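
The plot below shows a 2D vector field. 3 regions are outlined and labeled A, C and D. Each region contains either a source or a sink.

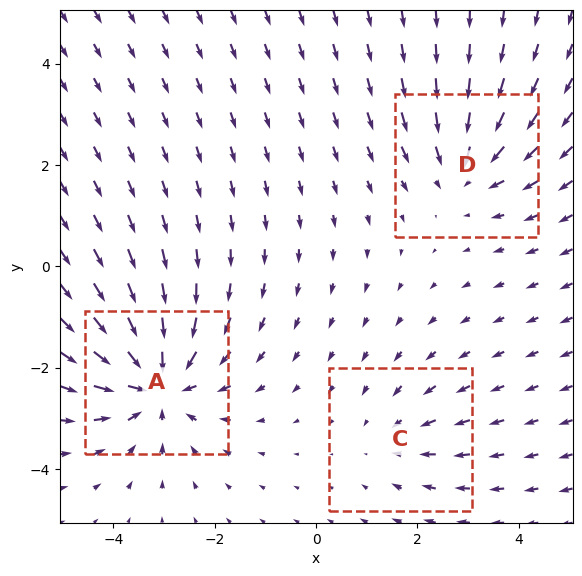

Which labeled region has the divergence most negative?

A

Divergence at each region's feature centre — A: about -5, C: about -2, D: about -3. Region A is most negative.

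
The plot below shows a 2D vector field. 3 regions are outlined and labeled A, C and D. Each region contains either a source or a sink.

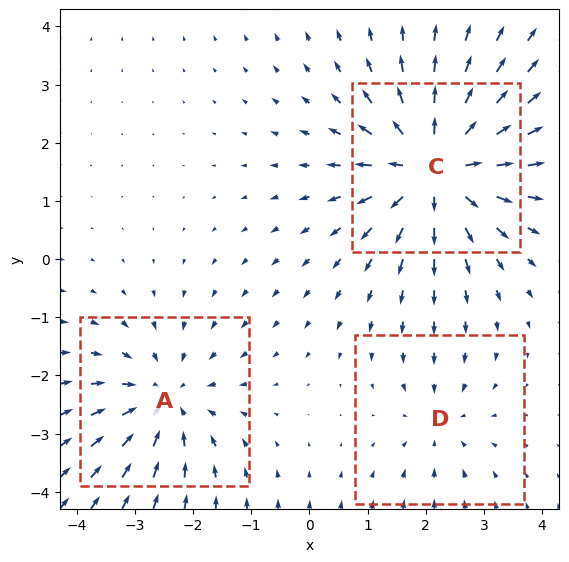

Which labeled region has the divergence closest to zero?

Divergence at each region's feature centre — A: about -3, C: about +5, D: about -2. Region D is closest to zero.

D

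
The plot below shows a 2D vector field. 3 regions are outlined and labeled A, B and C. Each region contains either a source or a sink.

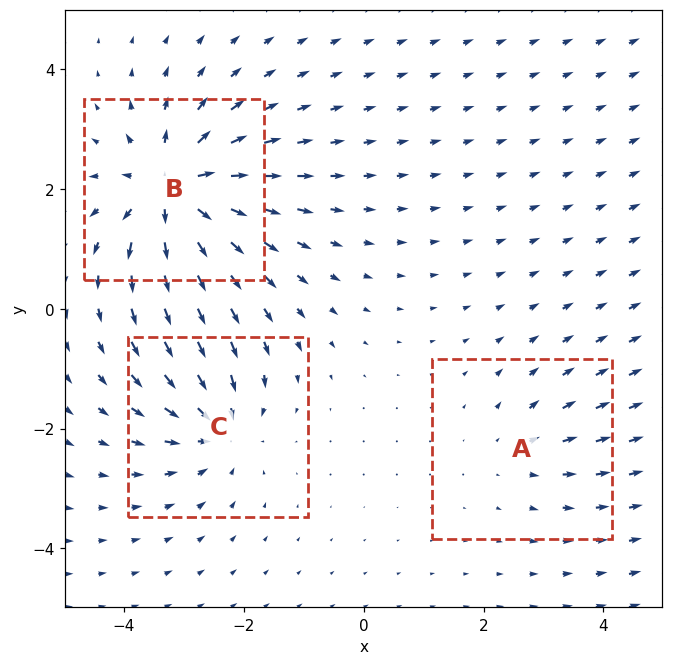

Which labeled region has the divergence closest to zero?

Divergence at each region's feature centre — A: about +2, B: about +6, C: about -4. Region A is closest to zero.

A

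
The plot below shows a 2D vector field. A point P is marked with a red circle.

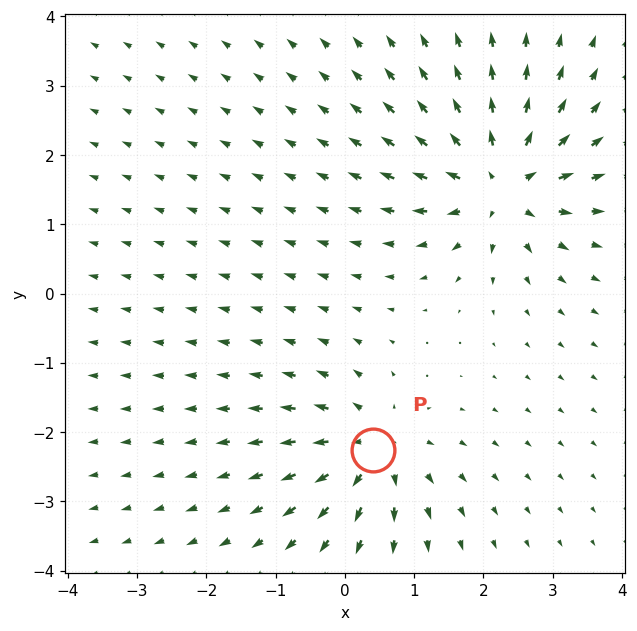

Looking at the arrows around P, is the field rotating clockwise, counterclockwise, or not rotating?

not rotating

Near P at (0.4, -2.3) the arrows show no circulation. The curl there is ≈0.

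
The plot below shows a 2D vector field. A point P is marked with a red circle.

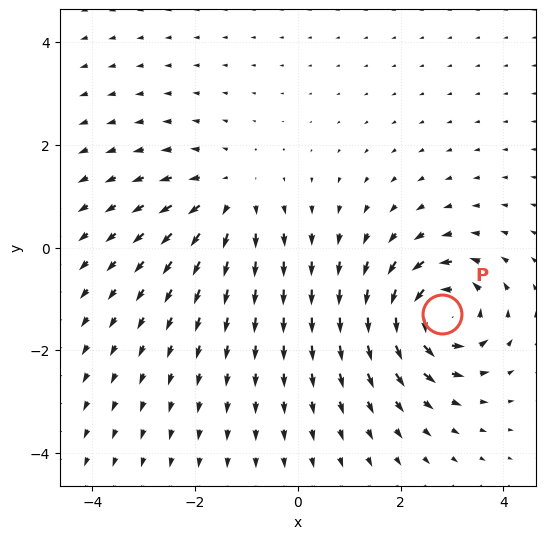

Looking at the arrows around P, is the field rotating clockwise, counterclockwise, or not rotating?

Near P at (2.8, -1.3) the arrows circulate counterclockwise. The curl (z-component) there is about +5; positive curl means counterclockwise rotation.

counterclockwise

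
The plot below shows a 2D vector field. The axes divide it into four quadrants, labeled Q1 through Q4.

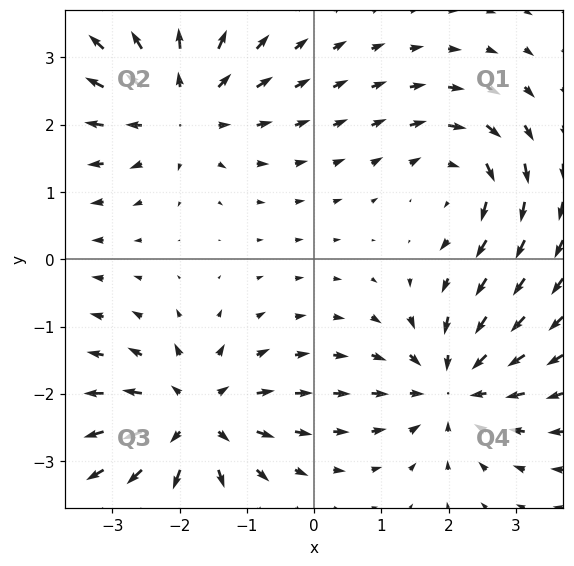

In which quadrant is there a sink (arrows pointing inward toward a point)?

Q4

The sink sits at approximately (2.0, -1.9), which lies in quadrant Q4. The divergence there is about -6, negative as expected for a sink.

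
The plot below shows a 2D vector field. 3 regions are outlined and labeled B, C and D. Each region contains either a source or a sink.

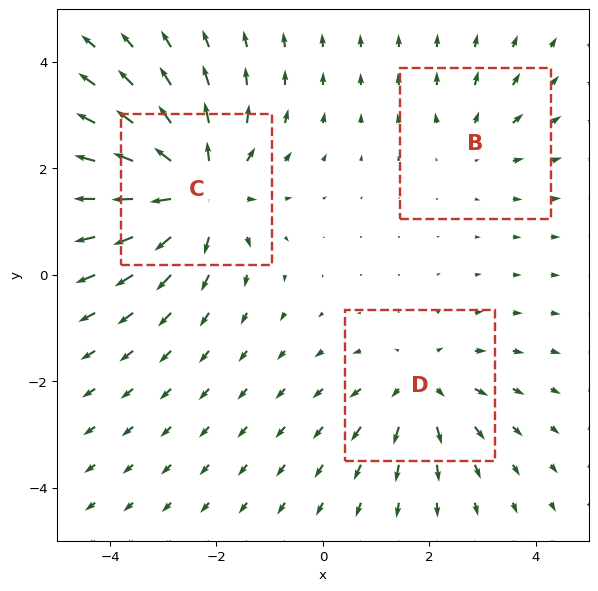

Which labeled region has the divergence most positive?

C

Divergence at each region's feature centre — B: about +2, C: about +5, D: about +3. Region C is most positive.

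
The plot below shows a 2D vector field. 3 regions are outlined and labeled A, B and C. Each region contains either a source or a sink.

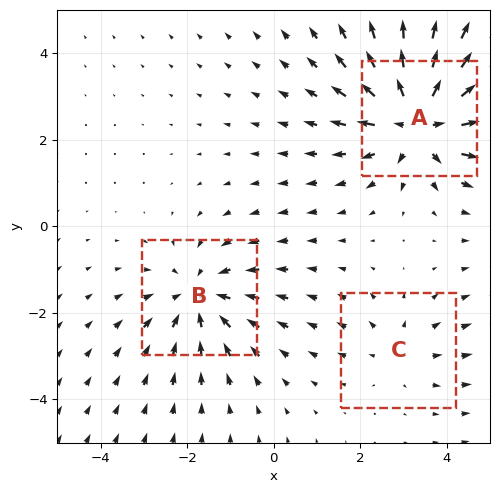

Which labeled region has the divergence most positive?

Divergence at each region's feature centre — A: about +5, B: about -3, C: about +2. Region A is most positive.

A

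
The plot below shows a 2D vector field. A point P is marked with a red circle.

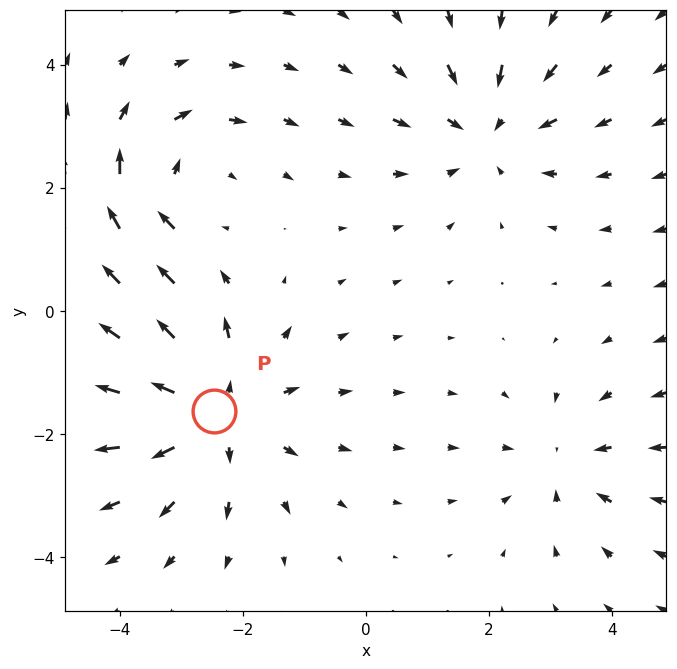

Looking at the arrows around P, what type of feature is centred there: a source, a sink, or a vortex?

source

At P (-2.5, -1.6) the arrows spread outward. Divergence about +4, curl ≈0 — positive divergence with near-zero curl is a source.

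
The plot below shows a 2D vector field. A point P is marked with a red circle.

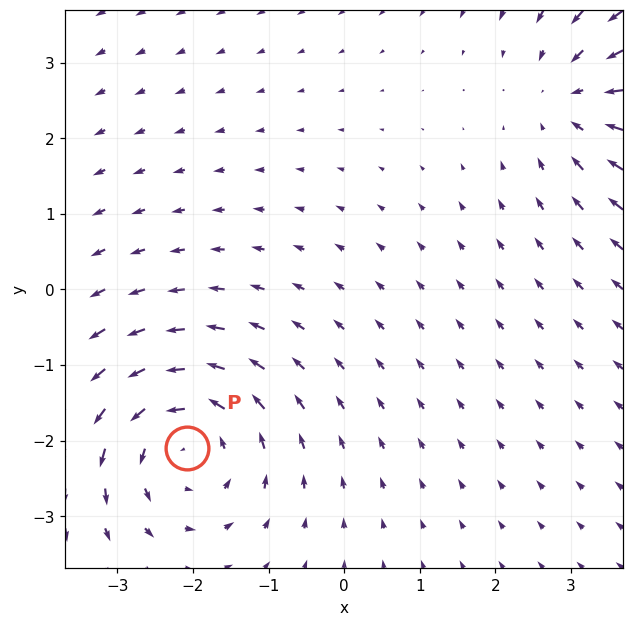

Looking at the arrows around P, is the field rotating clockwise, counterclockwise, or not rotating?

Near P at (-2.1, -2.1) the arrows circulate counterclockwise. The curl (z-component) there is about +4; positive curl means counterclockwise rotation.

counterclockwise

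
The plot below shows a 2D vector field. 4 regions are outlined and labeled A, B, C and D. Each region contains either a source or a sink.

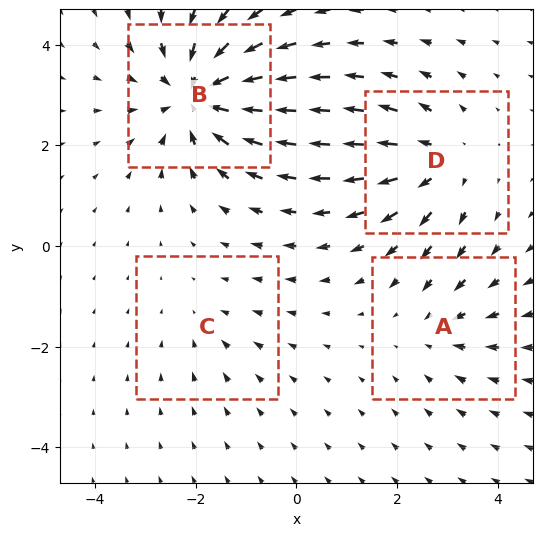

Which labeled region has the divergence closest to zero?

C

Divergence at each region's feature centre — A: about -3, B: about -6, C: about -2, D: about +4. Region C is closest to zero.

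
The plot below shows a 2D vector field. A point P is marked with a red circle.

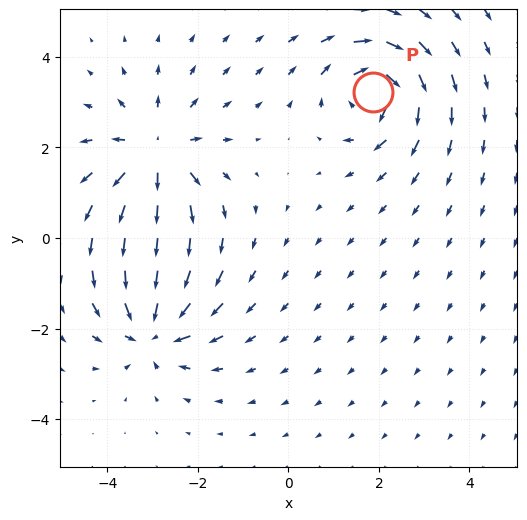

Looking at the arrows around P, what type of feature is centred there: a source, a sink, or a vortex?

At P (1.9, 3.2) the arrows circulate clockwise. Divergence ≈0, curl about -5 — near-zero divergence with nonzero curl is a vortex.

vortex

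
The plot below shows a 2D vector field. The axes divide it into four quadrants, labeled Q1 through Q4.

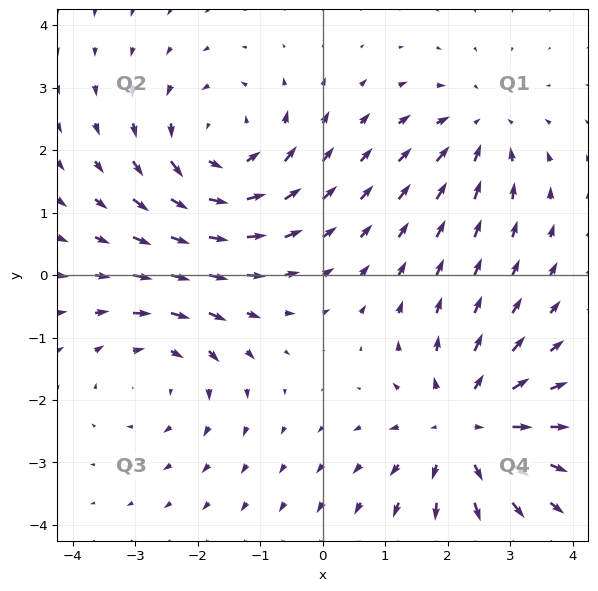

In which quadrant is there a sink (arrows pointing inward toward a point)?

Q1

The sink sits at approximately (2.5, 2.3), which lies in quadrant Q1. The divergence there is about -3, negative as expected for a sink.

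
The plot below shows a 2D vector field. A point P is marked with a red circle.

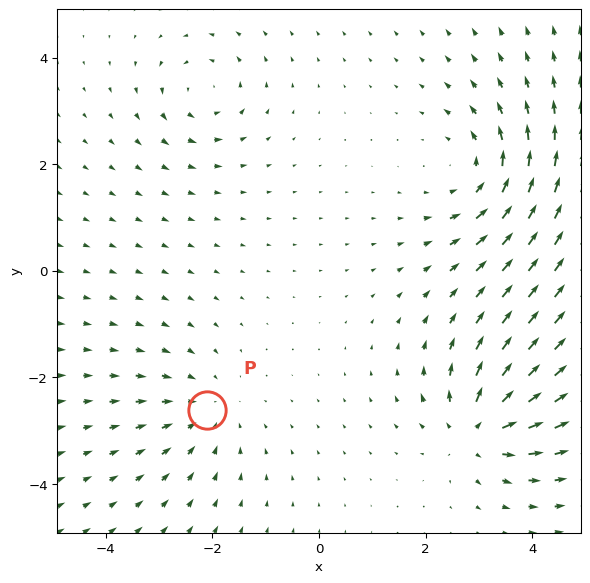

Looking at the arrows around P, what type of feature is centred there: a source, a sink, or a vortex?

sink

At P (-2.1, -2.6) the arrows converge inward. Divergence about -3, curl ≈0 — negative divergence with near-zero curl is a sink.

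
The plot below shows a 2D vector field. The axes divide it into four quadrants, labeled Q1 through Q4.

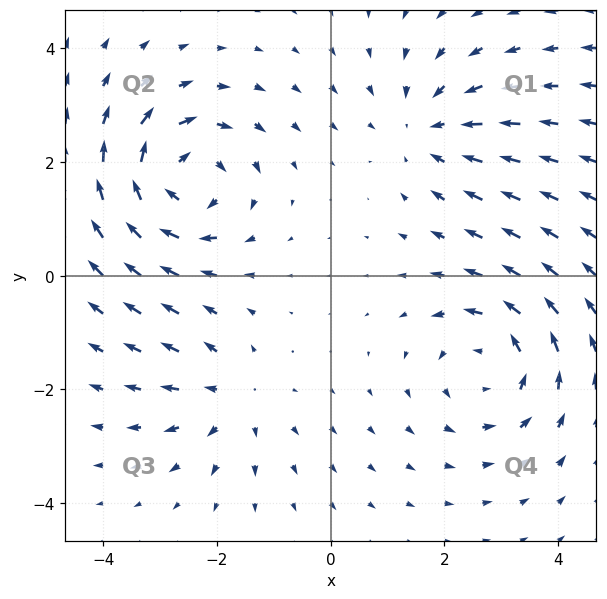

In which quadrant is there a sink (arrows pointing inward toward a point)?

Q1

The sink sits at approximately (1.7, 2.6), which lies in quadrant Q1. The divergence there is about -3, negative as expected for a sink.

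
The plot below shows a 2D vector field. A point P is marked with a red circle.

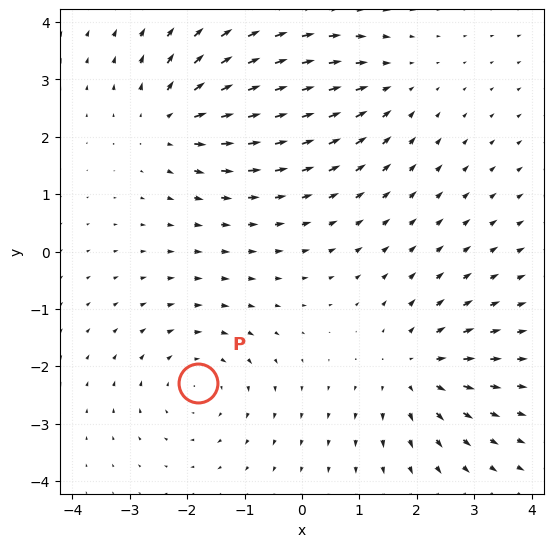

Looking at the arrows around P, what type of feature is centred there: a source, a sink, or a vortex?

vortex

At P (-1.8, -2.3) the arrows circulate clockwise. Divergence ≈0, curl about -3 — near-zero divergence with nonzero curl is a vortex.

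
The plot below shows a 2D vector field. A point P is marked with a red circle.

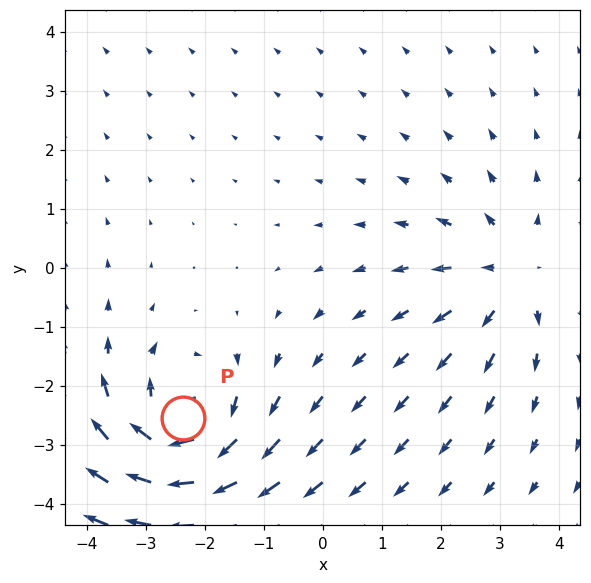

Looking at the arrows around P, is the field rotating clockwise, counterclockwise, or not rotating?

Near P at (-2.4, -2.5) the arrows circulate clockwise. The curl (z-component) there is about -4; negative curl means clockwise rotation.

clockwise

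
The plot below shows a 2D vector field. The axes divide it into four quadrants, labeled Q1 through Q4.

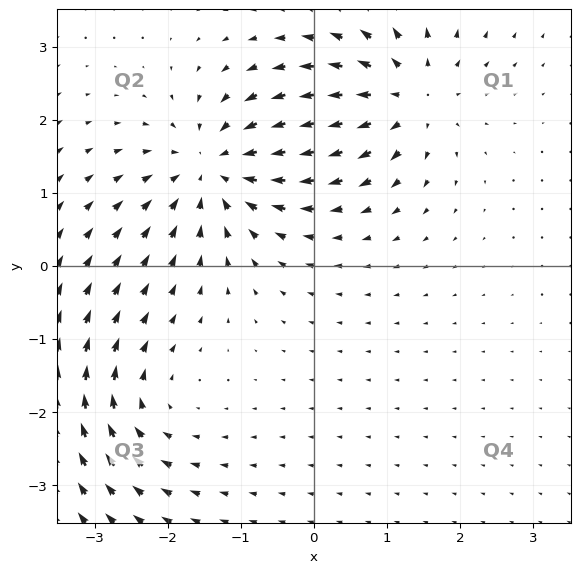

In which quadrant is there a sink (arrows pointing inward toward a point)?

The sink sits at approximately (-1.4, 1.3), which lies in quadrant Q2. The divergence there is about -6, negative as expected for a sink.

Q2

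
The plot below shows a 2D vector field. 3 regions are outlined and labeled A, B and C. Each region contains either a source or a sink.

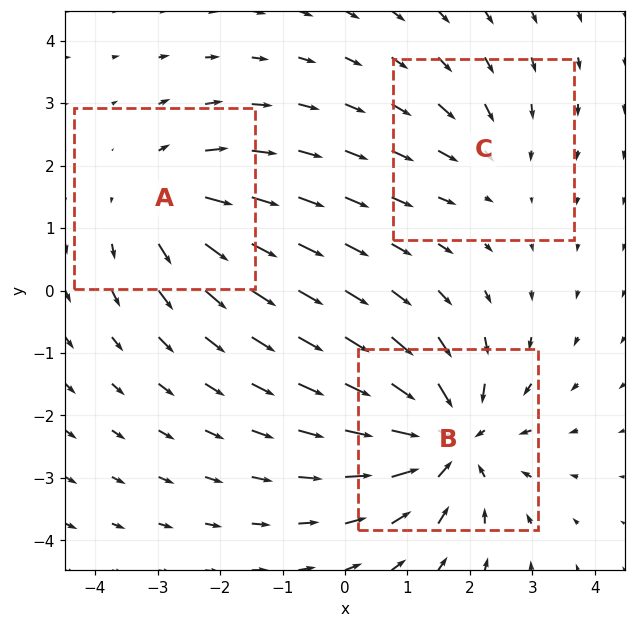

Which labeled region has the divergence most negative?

Divergence at each region's feature centre — A: about +3, B: about -4, C: about -2. Region B is most negative.

B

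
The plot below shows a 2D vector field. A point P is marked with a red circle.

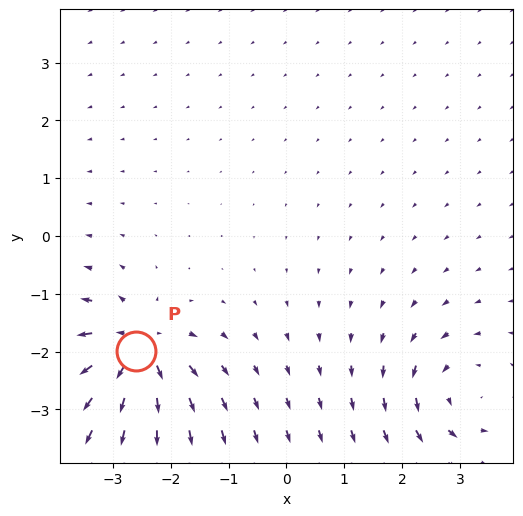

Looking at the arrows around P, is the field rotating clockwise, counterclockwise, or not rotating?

not rotating

Near P at (-2.6, -2.0) the arrows show no circulation. The curl there is ≈0.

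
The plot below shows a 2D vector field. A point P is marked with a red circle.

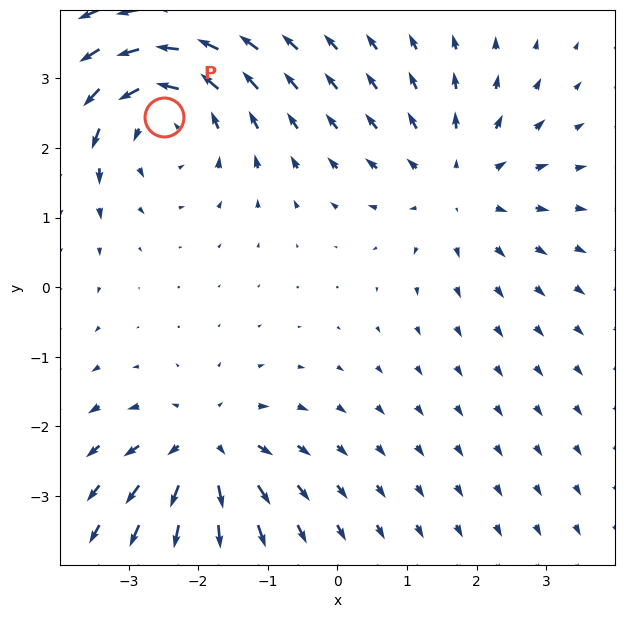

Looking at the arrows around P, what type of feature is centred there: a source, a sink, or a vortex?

vortex

At P (-2.5, 2.4) the arrows circulate counterclockwise. Divergence ≈0, curl about +4 — near-zero divergence with nonzero curl is a vortex.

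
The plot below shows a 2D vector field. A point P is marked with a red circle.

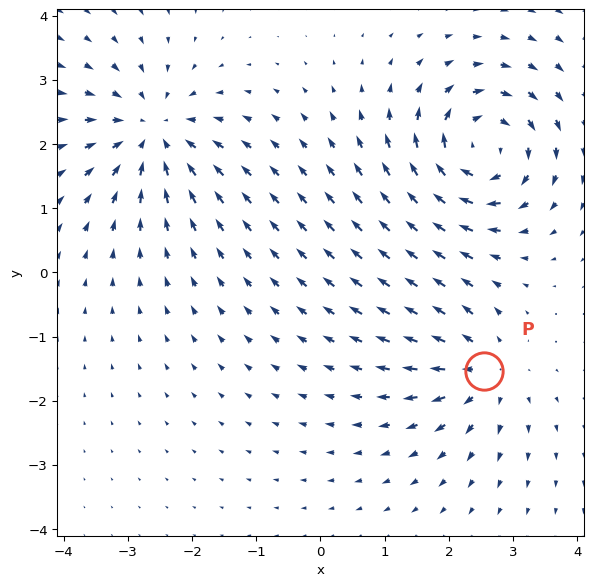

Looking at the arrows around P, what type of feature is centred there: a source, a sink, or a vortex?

source

At P (2.6, -1.5) the arrows spread outward. Divergence about +4, curl ≈0 — positive divergence with near-zero curl is a source.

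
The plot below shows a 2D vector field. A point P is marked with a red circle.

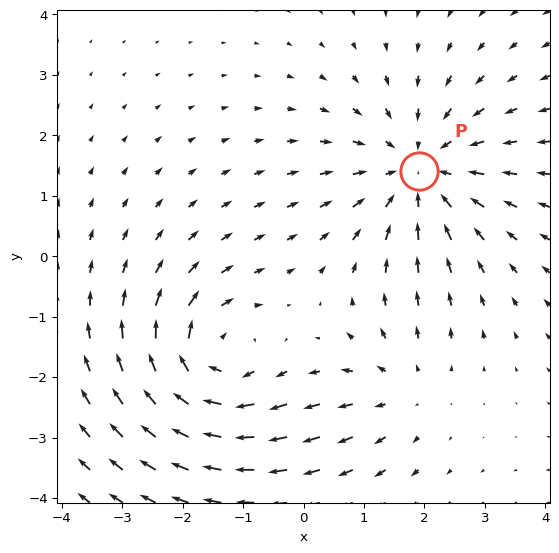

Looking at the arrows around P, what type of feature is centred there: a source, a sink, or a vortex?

sink

At P (1.9, 1.4) the arrows converge inward. Divergence about -4, curl ≈0 — negative divergence with near-zero curl is a sink.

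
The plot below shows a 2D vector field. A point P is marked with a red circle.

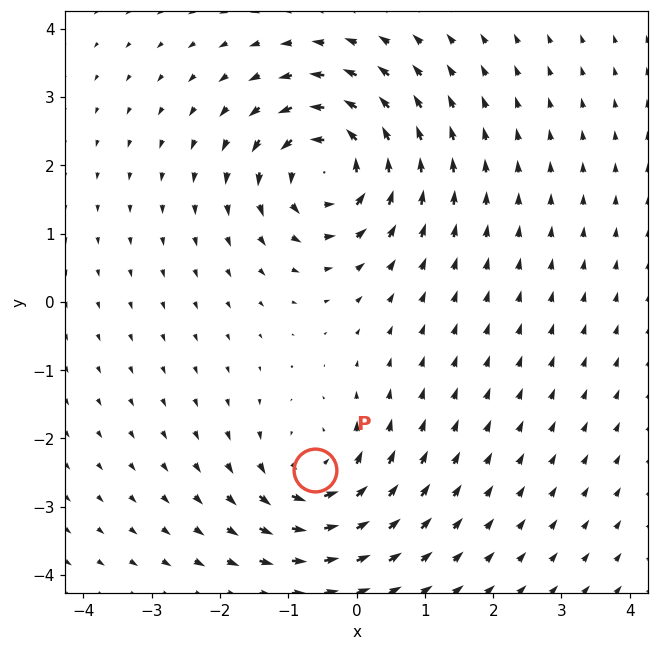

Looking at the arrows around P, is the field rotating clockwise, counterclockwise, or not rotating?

counterclockwise

Near P at (-0.6, -2.5) the arrows circulate counterclockwise. The curl (z-component) there is about +4; positive curl means counterclockwise rotation.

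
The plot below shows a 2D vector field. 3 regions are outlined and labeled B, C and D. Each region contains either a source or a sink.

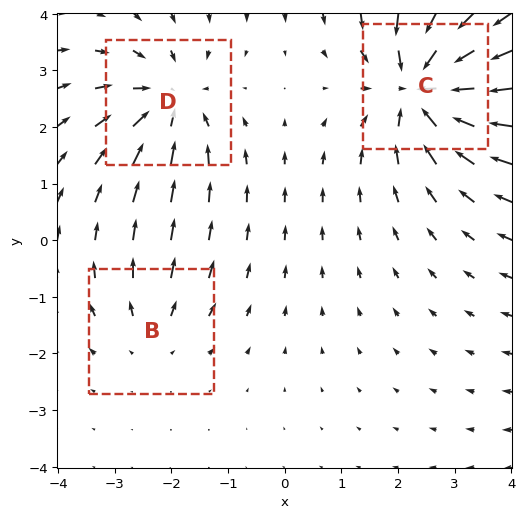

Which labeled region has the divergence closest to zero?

B

Divergence at each region's feature centre — B: about +2, C: about -6, D: about -4. Region B is closest to zero.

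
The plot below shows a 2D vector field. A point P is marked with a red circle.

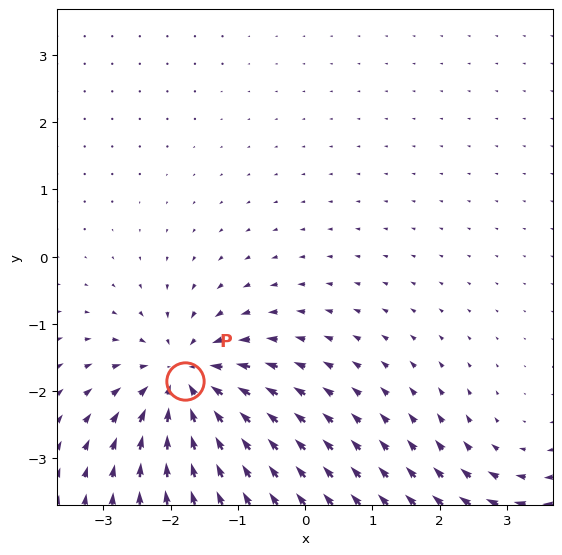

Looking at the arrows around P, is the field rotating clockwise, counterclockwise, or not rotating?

not rotating

Near P at (-1.8, -1.8) the arrows show no circulation. The curl there is ≈0.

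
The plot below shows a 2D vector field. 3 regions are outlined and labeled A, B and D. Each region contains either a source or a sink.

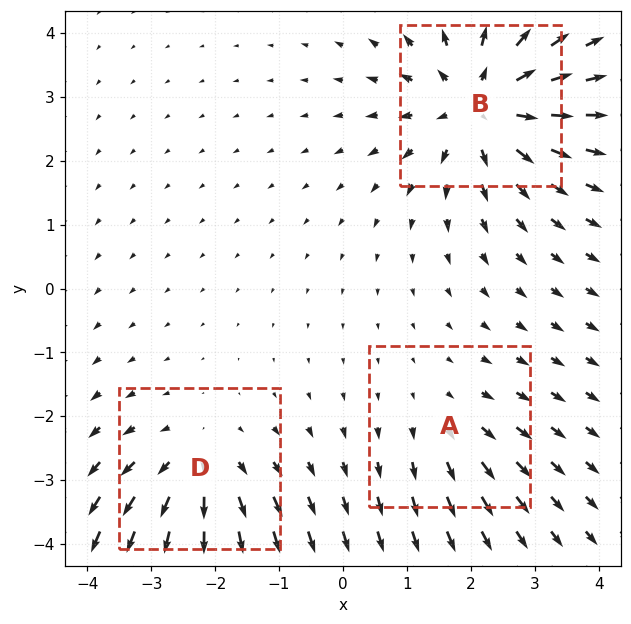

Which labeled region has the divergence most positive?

B

Divergence at each region's feature centre — A: about +2, B: about +5, D: about +3. Region B is most positive.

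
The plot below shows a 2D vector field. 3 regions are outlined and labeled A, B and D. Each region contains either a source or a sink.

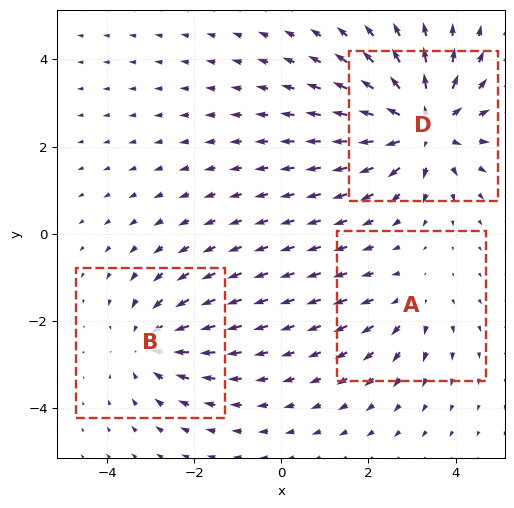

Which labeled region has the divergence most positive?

Divergence at each region's feature centre — A: about +2, B: about -3, D: about +4. Region D is most positive.

D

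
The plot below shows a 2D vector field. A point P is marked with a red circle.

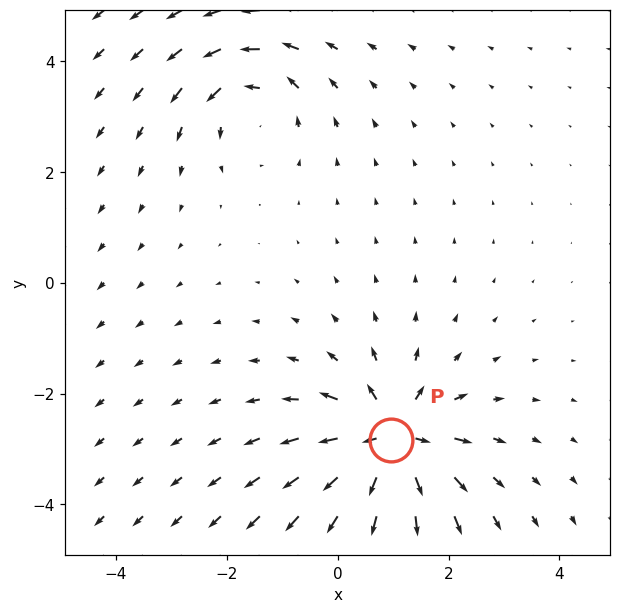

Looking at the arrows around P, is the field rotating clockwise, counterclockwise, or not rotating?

not rotating

Near P at (1.0, -2.8) the arrows show no circulation. The curl there is ≈0.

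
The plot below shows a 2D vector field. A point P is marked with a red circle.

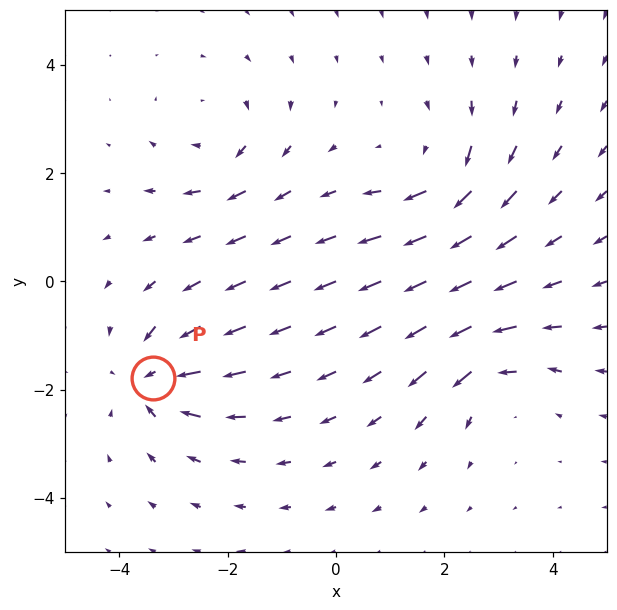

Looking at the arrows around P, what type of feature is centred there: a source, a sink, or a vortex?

sink

At P (-3.4, -1.8) the arrows converge inward. Divergence about -6, curl ≈0 — negative divergence with near-zero curl is a sink.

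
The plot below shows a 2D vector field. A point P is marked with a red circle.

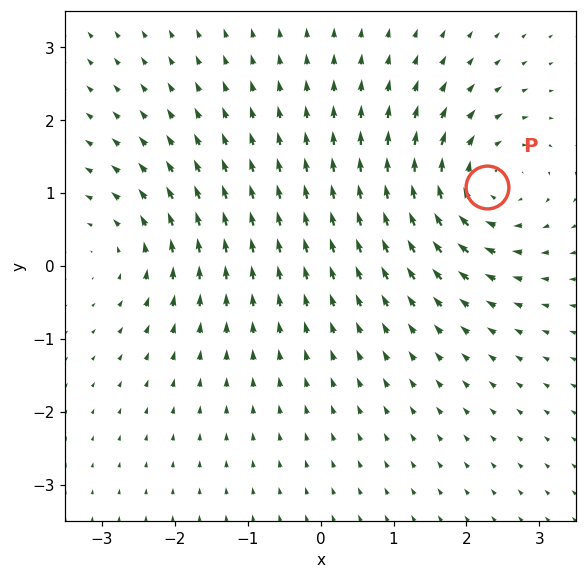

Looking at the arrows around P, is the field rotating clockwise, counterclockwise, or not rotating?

Near P at (2.3, 1.1) the arrows circulate clockwise. The curl (z-component) there is about -5; negative curl means clockwise rotation.

clockwise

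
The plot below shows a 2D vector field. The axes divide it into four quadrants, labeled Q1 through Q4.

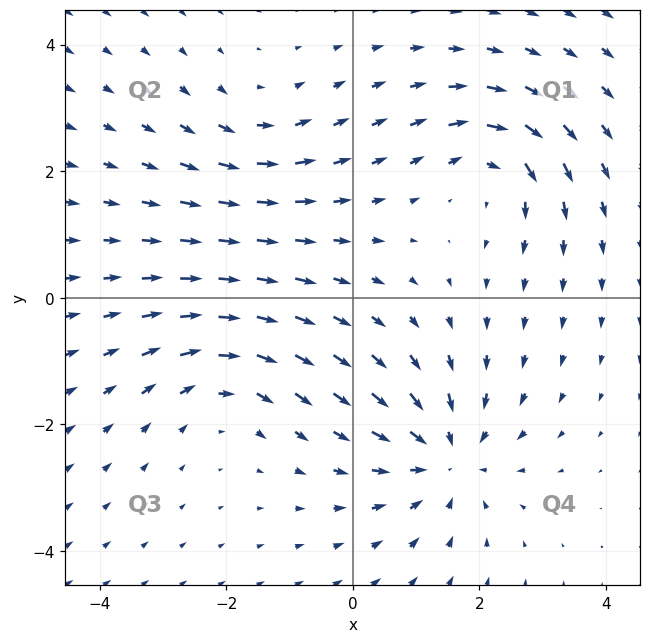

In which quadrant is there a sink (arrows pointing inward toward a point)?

Q4

The sink sits at approximately (1.5, -2.5), which lies in quadrant Q4. The divergence there is about -4, negative as expected for a sink.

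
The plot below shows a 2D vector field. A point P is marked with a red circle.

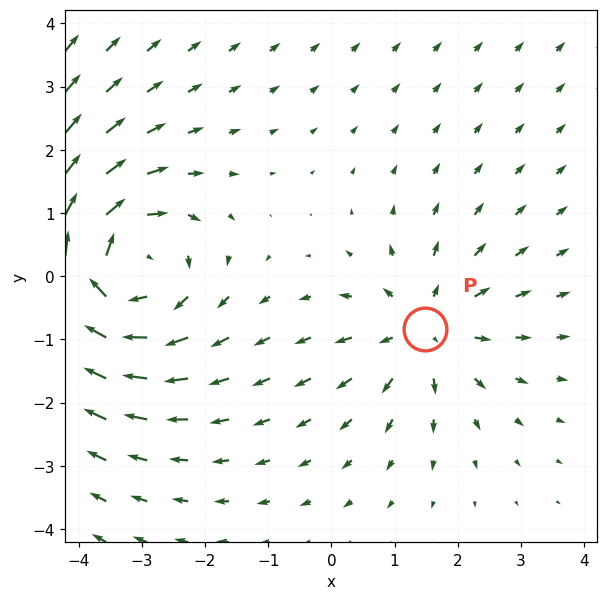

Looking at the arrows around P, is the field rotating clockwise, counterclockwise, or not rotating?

Near P at (1.5, -0.8) the arrows show no circulation. The curl there is ≈0.

not rotating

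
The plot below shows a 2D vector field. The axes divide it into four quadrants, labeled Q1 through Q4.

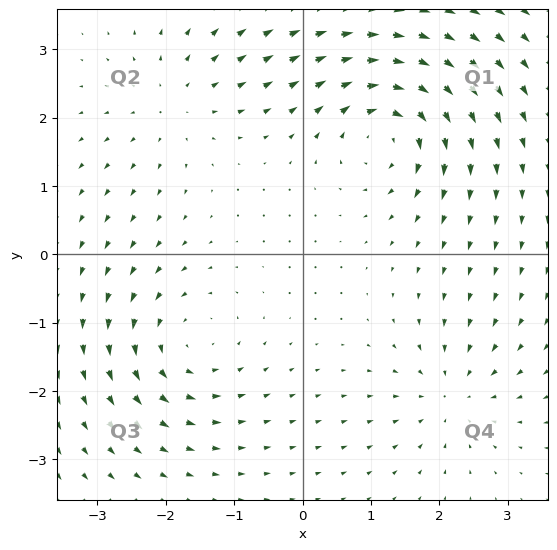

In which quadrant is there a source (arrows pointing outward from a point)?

Q2

The source sits at approximately (-1.8, 2.2), which lies in quadrant Q2. The divergence there is about +3, positive as expected for a source.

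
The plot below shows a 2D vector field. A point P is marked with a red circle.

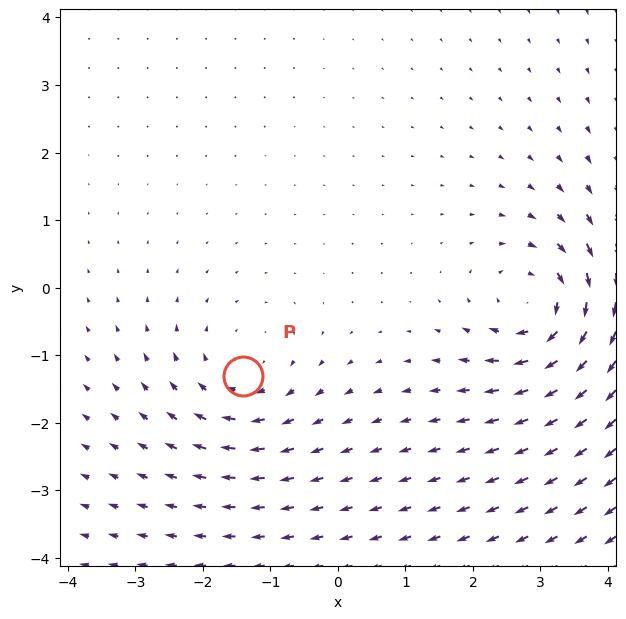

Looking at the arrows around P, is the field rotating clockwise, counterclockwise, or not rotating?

clockwise

Near P at (-1.4, -1.3) the arrows circulate clockwise. The curl (z-component) there is about -3; negative curl means clockwise rotation.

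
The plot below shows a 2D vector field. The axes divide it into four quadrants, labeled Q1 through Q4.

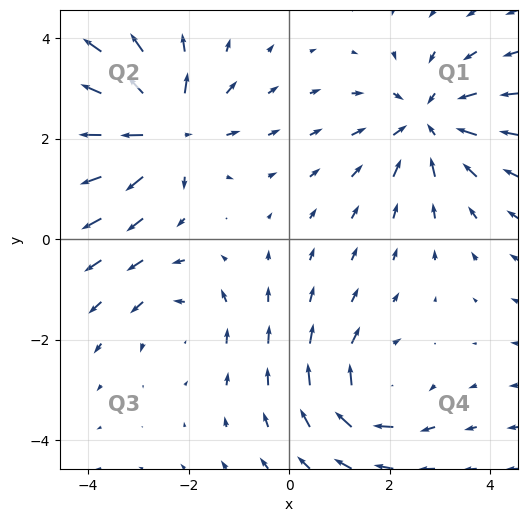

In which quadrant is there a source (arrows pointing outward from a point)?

The source sits at approximately (-2.5, 2.2), which lies in quadrant Q2. The divergence there is about +5, positive as expected for a source.

Q2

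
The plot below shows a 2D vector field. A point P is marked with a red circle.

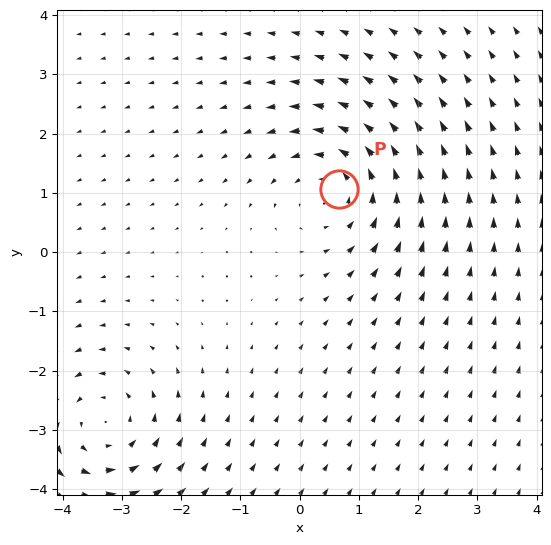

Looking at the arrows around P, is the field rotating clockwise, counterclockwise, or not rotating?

counterclockwise

Near P at (0.7, 1.1) the arrows circulate counterclockwise. The curl (z-component) there is about +4; positive curl means counterclockwise rotation.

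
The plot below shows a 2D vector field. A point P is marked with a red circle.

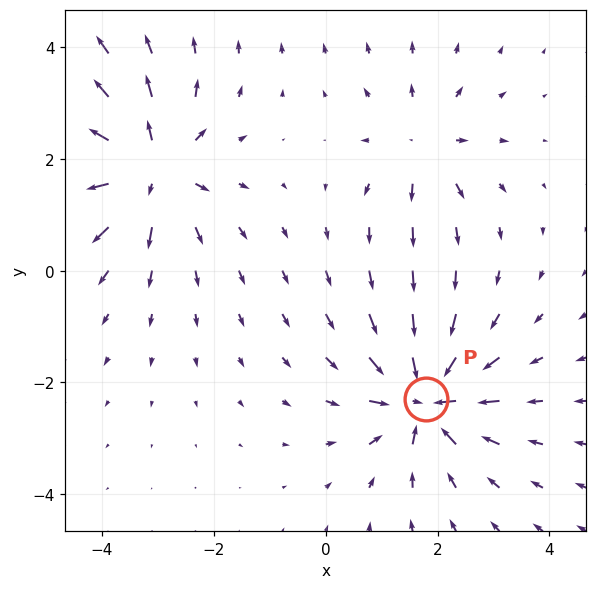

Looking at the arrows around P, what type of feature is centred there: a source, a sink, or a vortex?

At P (1.8, -2.3) the arrows converge inward. Divergence about -7, curl ≈0 — negative divergence with near-zero curl is a sink.

sink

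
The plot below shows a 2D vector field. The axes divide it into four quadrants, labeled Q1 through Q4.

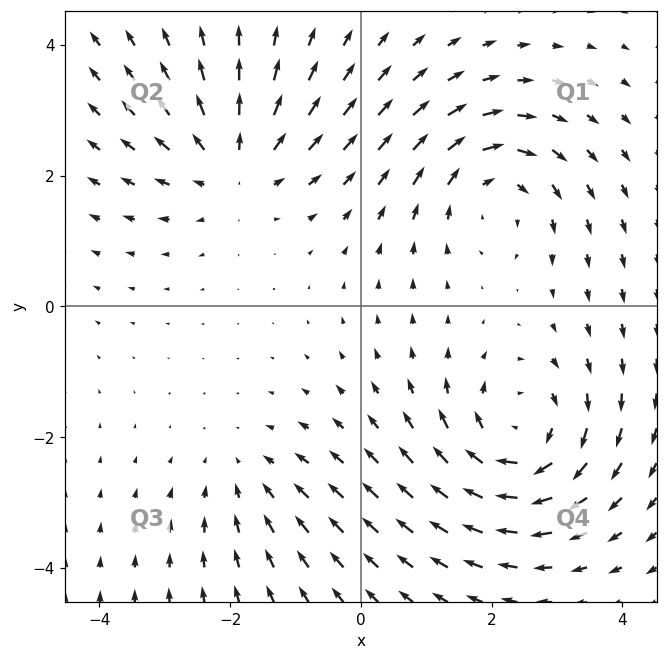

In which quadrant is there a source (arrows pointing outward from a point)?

Q2

The source sits at approximately (-1.9, 2.1), which lies in quadrant Q2. The divergence there is about +4, positive as expected for a source.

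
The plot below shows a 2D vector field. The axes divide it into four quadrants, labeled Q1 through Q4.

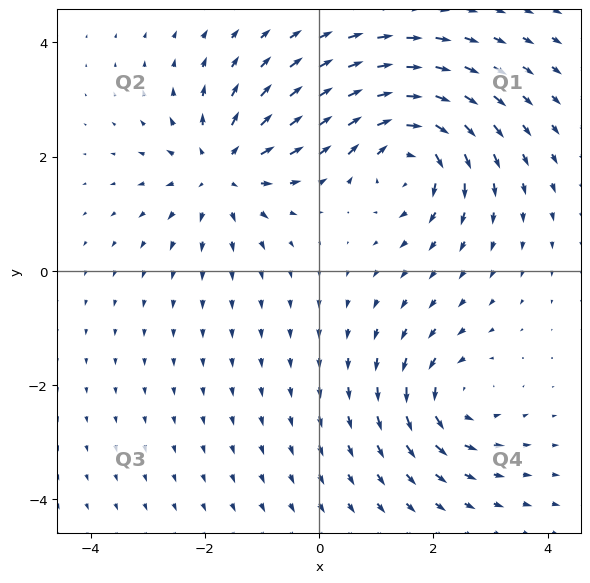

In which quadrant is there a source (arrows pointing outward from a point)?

Q2

The source sits at approximately (-1.7, 1.8), which lies in quadrant Q2. The divergence there is about +5, positive as expected for a source.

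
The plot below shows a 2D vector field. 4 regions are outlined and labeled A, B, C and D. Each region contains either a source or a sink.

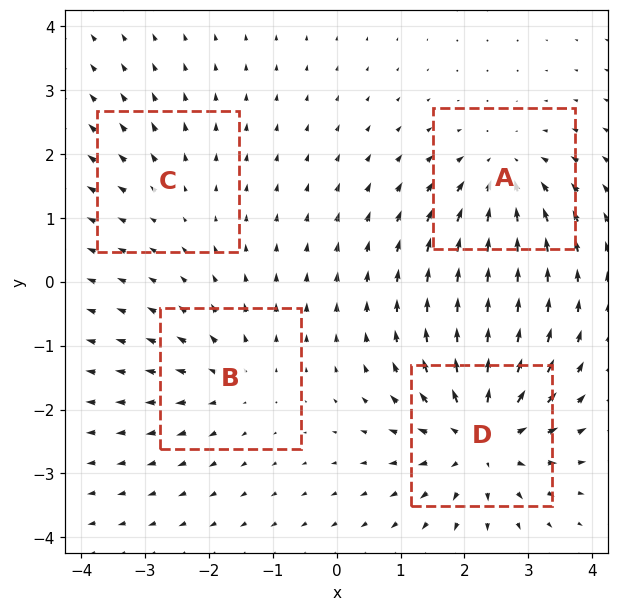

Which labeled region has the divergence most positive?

D

Divergence at each region's feature centre — A: about -5, B: about +4, C: about +2, D: about +7. Region D is most positive.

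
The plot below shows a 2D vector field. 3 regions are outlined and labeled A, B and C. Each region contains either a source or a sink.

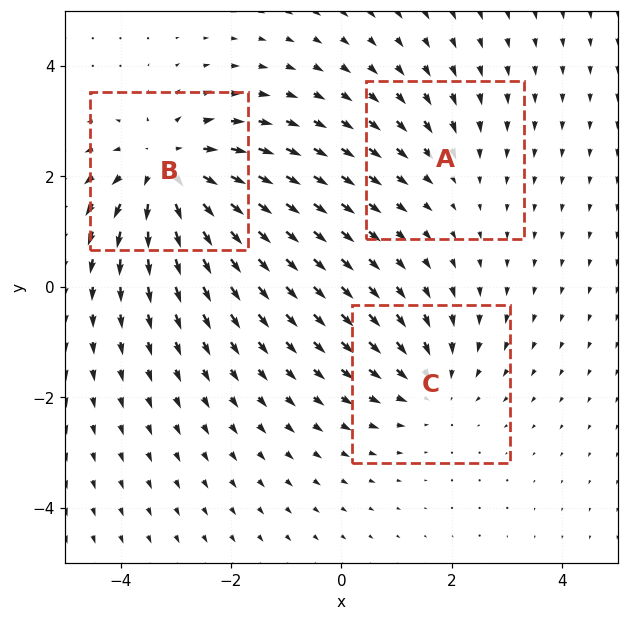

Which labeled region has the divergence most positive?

Divergence at each region's feature centre — A: about -2, B: about +4, C: about -3. Region B is most positive.

B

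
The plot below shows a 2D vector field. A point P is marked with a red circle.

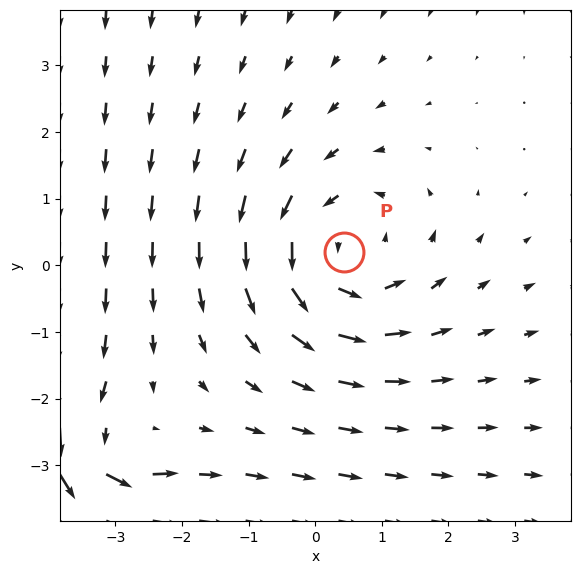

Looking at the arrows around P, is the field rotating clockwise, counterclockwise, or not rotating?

Near P at (0.4, 0.2) the arrows circulate counterclockwise. The curl (z-component) there is about +3; positive curl means counterclockwise rotation.

counterclockwise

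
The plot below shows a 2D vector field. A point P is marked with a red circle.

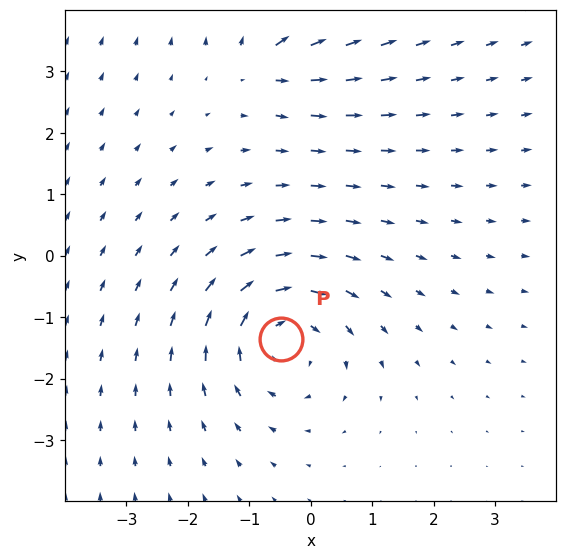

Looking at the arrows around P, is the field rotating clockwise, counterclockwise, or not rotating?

Near P at (-0.5, -1.4) the arrows circulate clockwise. The curl (z-component) there is about -4; negative curl means clockwise rotation.

clockwise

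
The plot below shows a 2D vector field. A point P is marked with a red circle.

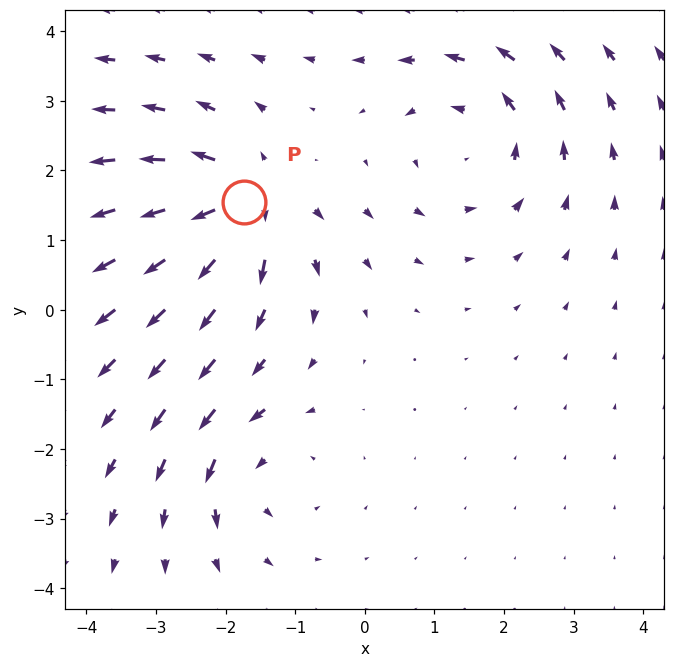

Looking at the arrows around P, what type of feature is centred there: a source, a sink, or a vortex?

At P (-1.7, 1.5) the arrows spread outward. Divergence about +5, curl ≈0 — positive divergence with near-zero curl is a source.

source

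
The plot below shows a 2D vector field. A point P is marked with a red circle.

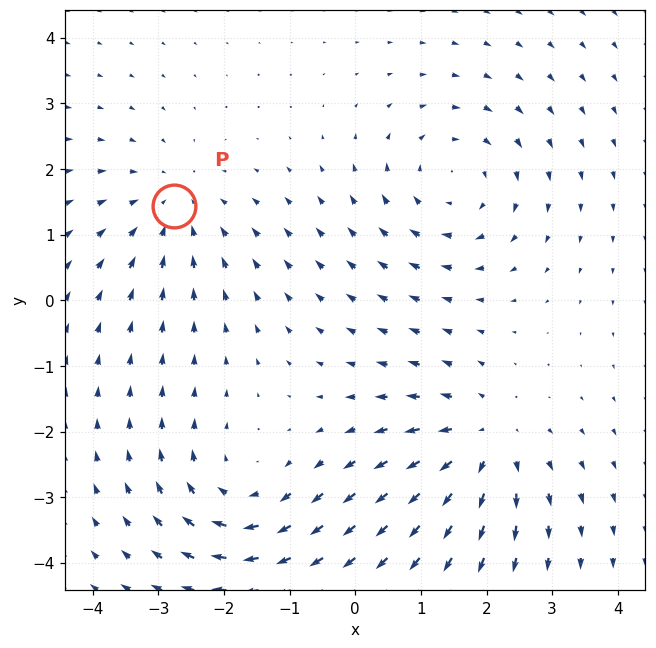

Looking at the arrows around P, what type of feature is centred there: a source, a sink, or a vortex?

At P (-2.8, 1.4) the arrows converge inward. Divergence about -3, curl ≈0 — negative divergence with near-zero curl is a sink.

sink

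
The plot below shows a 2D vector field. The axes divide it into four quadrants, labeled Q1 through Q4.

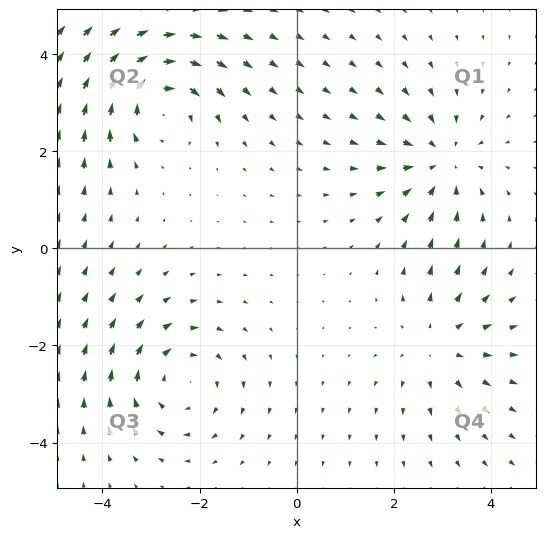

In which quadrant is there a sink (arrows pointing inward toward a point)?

Q1

The sink sits at approximately (3.0, 1.8), which lies in quadrant Q1. The divergence there is about -3, negative as expected for a sink.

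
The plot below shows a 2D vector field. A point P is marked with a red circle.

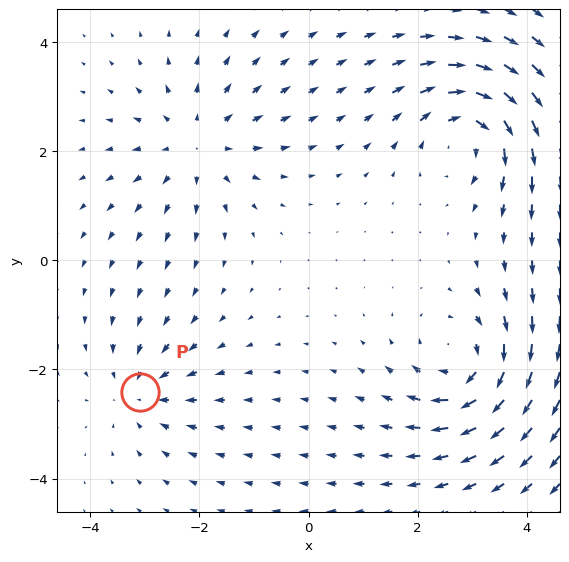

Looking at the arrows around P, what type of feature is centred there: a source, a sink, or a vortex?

At P (-3.1, -2.4) the arrows converge inward. Divergence about -3, curl ≈0 — negative divergence with near-zero curl is a sink.

sink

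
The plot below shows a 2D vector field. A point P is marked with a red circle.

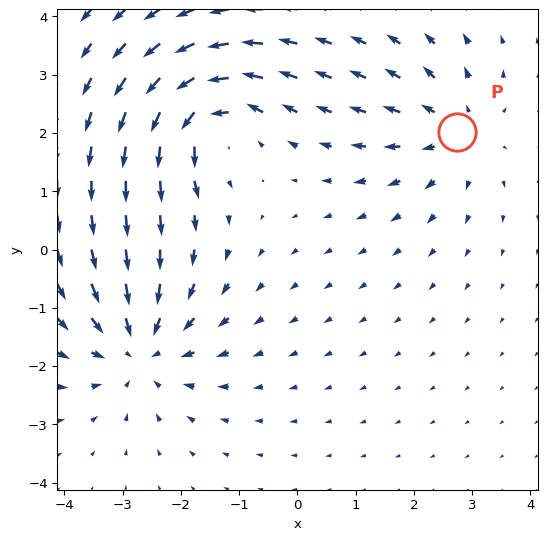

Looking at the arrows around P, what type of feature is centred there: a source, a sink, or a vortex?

source

At P (2.7, 2.0) the arrows spread outward. Divergence about +3, curl ≈0 — positive divergence with near-zero curl is a source.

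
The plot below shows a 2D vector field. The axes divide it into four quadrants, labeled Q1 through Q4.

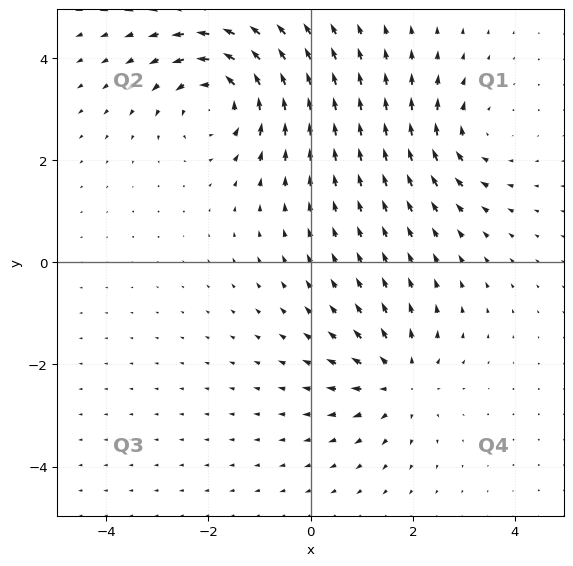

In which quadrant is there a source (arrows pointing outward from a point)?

Q4

The source sits at approximately (1.7, -2.3), which lies in quadrant Q4. The divergence there is about +4, positive as expected for a source.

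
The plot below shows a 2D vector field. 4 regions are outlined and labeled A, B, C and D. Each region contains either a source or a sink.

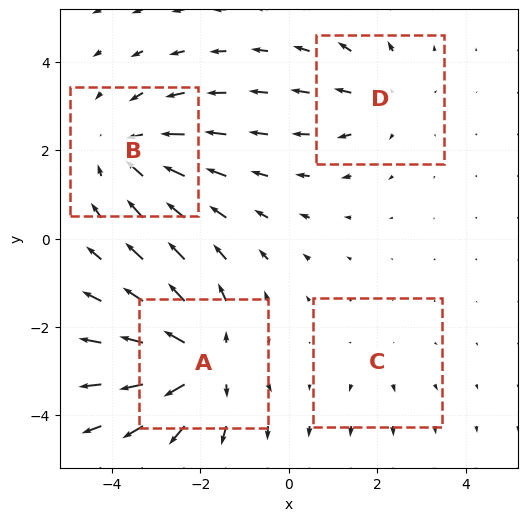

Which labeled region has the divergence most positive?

A

Divergence at each region's feature centre — A: about +6, B: about -4, C: about +2, D: about +3. Region A is most positive.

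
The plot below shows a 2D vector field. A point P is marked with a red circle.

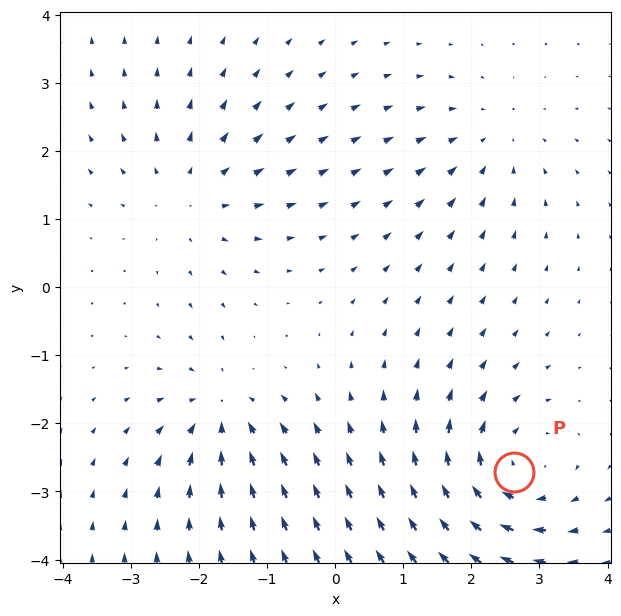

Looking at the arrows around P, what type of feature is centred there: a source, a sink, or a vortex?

vortex

At P (2.6, -2.7) the arrows circulate clockwise. Divergence ≈0, curl about -6 — near-zero divergence with nonzero curl is a vortex.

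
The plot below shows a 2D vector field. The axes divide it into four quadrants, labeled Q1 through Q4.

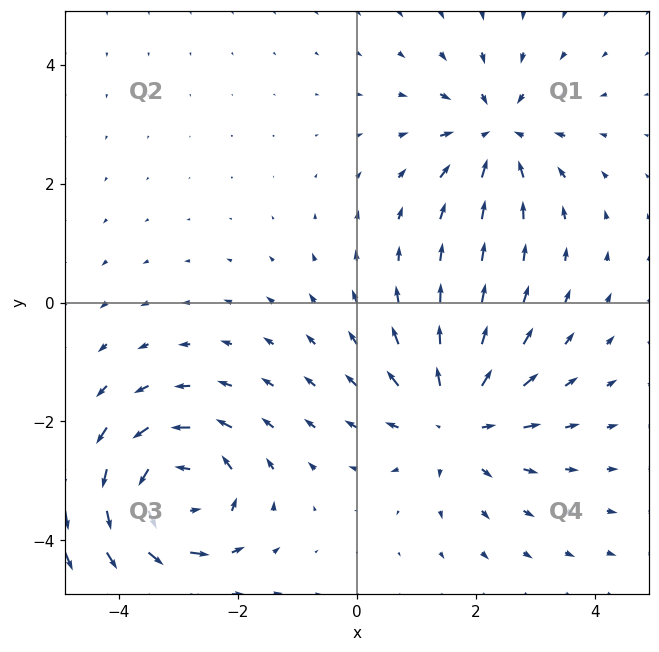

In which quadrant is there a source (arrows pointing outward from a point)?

The source sits at approximately (1.6, -2.0), which lies in quadrant Q4. The divergence there is about +4, positive as expected for a source.

Q4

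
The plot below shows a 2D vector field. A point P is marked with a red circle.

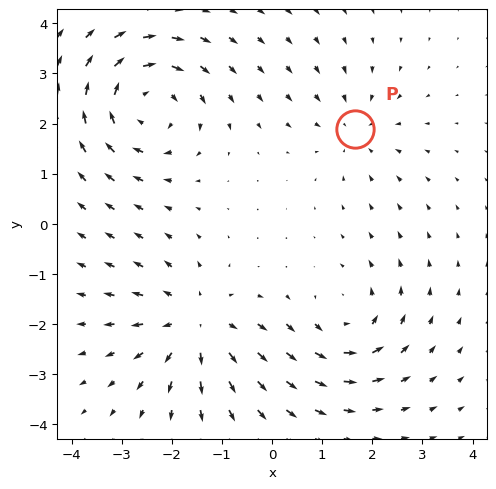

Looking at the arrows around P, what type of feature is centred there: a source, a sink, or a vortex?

At P (1.7, 1.9) the arrows converge inward. Divergence about -3, curl ≈0 — negative divergence with near-zero curl is a sink.

sink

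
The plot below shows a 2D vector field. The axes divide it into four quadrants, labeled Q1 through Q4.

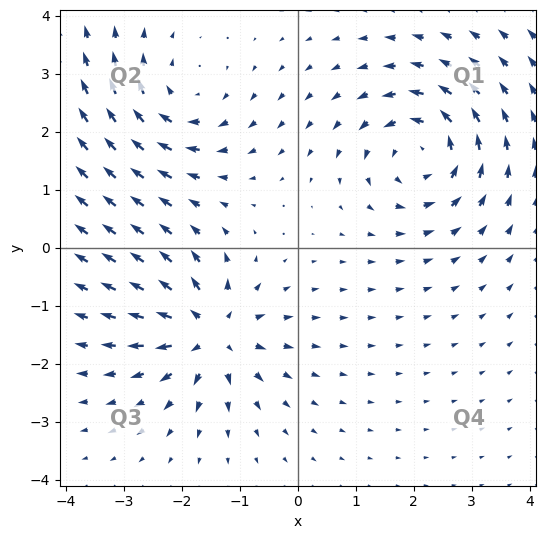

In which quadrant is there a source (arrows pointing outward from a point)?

The source sits at approximately (-1.5, -1.5), which lies in quadrant Q3. The divergence there is about +6, positive as expected for a source.

Q3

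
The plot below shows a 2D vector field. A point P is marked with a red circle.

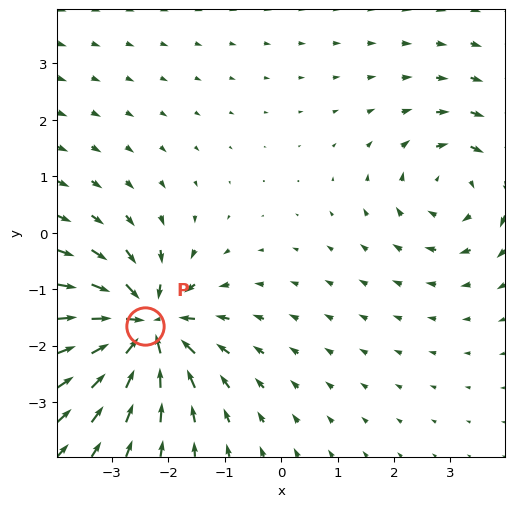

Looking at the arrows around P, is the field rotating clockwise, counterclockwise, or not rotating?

not rotating

Near P at (-2.4, -1.7) the arrows show no circulation. The curl there is ≈0.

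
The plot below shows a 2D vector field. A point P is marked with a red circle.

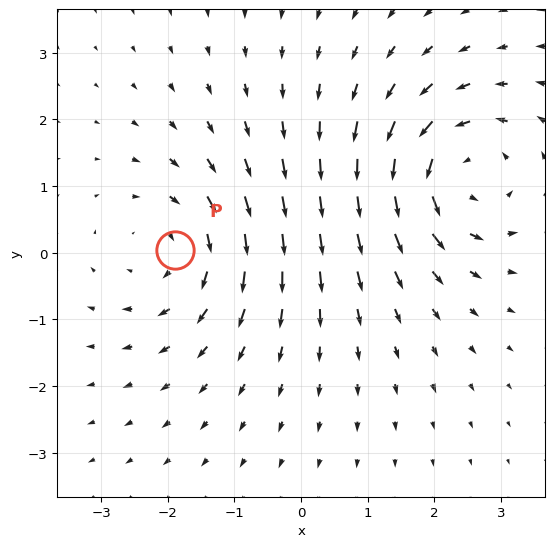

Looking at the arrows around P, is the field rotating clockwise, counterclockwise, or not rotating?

Near P at (-1.9, 0.0) the arrows circulate clockwise. The curl (z-component) there is about -3; negative curl means clockwise rotation.

clockwise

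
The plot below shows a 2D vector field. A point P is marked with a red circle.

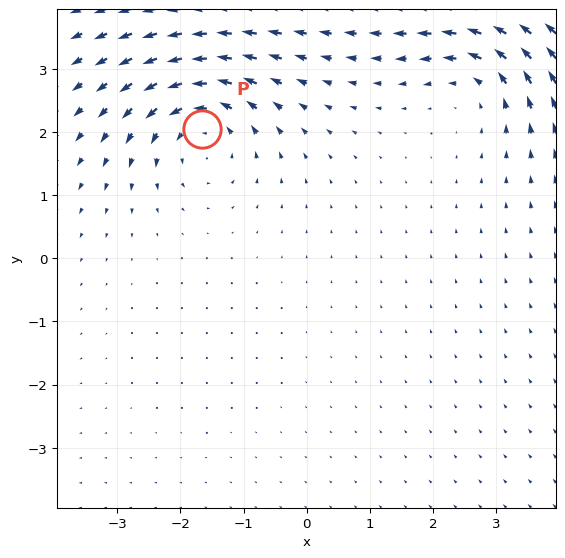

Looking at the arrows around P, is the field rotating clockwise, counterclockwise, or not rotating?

Near P at (-1.7, 2.0) the arrows circulate counterclockwise. The curl (z-component) there is about +4; positive curl means counterclockwise rotation.

counterclockwise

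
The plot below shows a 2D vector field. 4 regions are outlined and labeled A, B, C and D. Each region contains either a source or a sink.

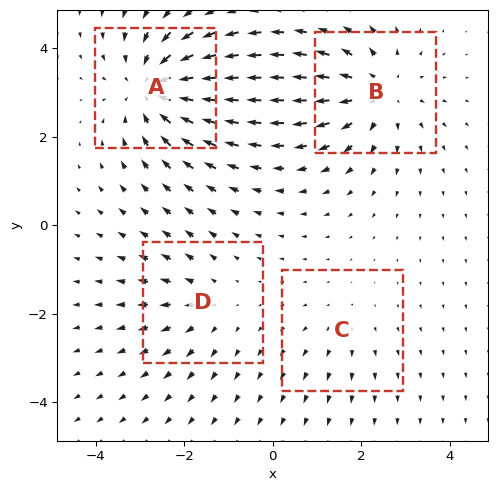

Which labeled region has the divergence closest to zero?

C

Divergence at each region's feature centre — A: about -5, B: about +5, C: about +2, D: about +3. Region C is closest to zero.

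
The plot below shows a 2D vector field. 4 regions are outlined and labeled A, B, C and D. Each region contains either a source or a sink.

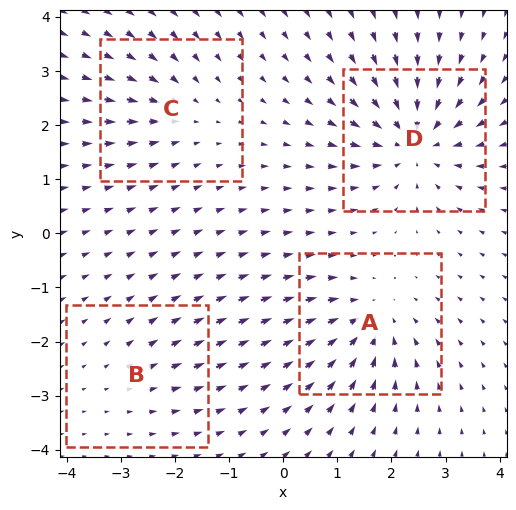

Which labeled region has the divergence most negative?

D

Divergence at each region's feature centre — A: about -5, B: about +2, C: about -3, D: about -8. Region D is most negative.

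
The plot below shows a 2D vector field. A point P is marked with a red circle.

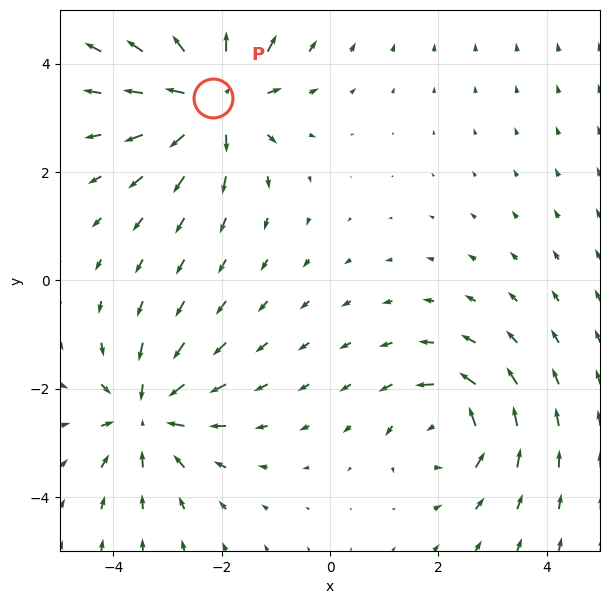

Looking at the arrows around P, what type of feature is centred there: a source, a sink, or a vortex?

At P (-2.2, 3.4) the arrows spread outward. Divergence about +6, curl ≈0 — positive divergence with near-zero curl is a source.

source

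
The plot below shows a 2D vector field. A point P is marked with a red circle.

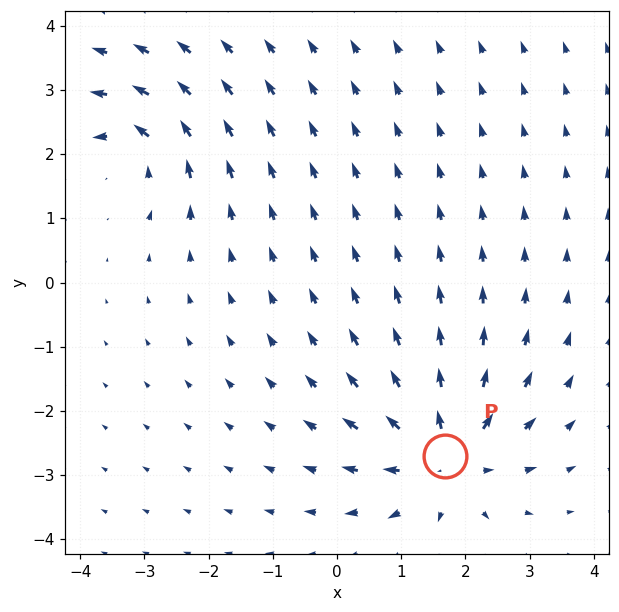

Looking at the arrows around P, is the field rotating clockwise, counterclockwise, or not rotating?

Near P at (1.7, -2.7) the arrows show no circulation. The curl there is ≈0.

not rotating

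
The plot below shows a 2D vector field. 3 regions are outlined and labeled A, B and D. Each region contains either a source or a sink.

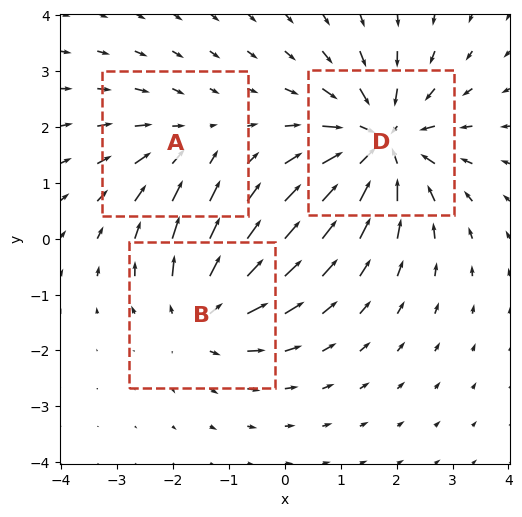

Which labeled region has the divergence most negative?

D

Divergence at each region's feature centre — A: about -2, B: about +3, D: about -5. Region D is most negative.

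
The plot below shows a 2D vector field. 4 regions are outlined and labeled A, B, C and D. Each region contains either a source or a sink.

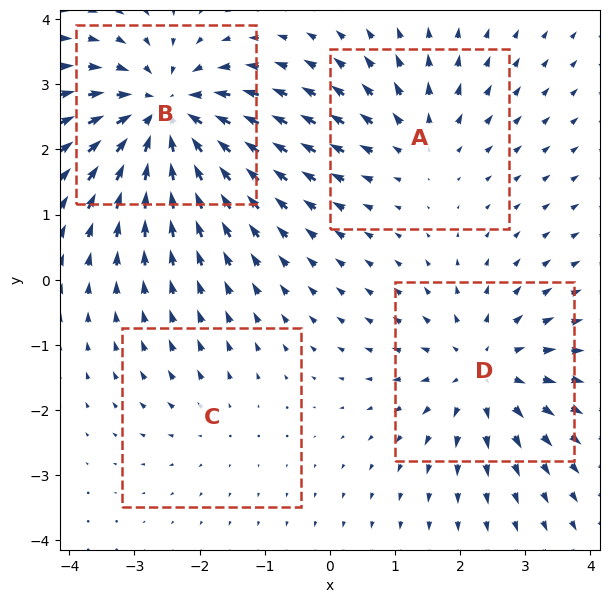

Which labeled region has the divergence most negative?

Divergence at each region's feature centre — A: about +3, B: about -7, C: about +2, D: about +5. Region B is most negative.

B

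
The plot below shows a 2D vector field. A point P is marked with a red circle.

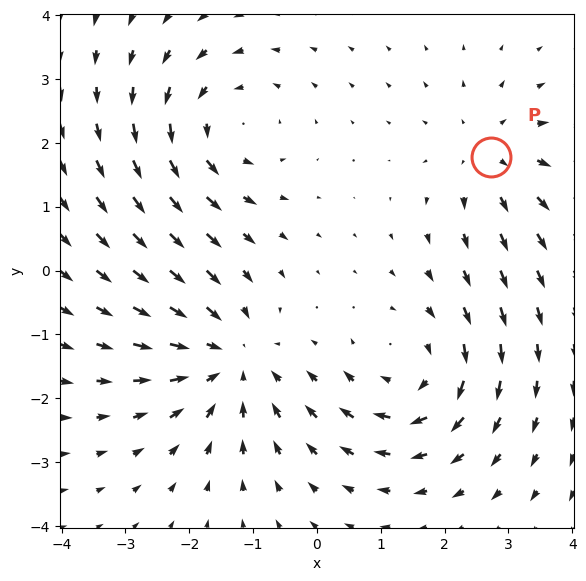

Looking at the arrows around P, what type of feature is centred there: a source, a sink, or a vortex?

source

At P (2.7, 1.8) the arrows spread outward. Divergence about +3, curl ≈0 — positive divergence with near-zero curl is a source.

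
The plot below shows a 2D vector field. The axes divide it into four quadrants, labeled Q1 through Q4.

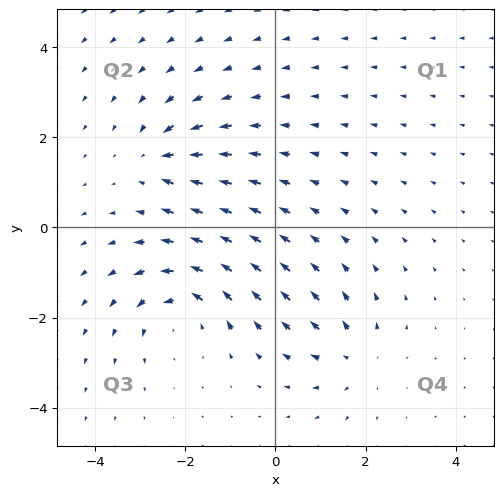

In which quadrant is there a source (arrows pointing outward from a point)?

Q4

The source sits at approximately (1.8, -2.9), which lies in quadrant Q4. The divergence there is about +3, positive as expected for a source.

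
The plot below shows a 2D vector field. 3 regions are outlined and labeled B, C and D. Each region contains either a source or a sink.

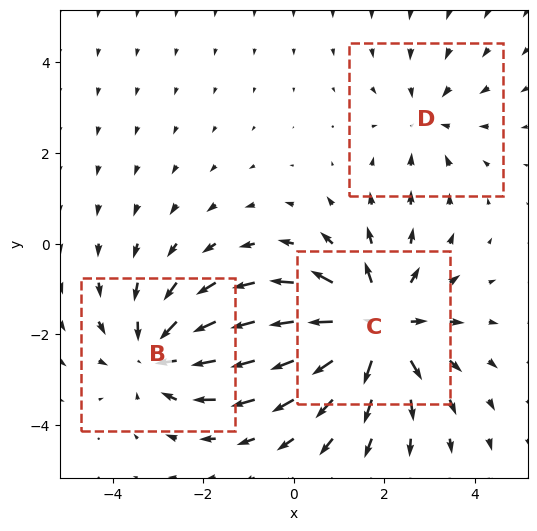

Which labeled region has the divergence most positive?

Divergence at each region's feature centre — B: about -3, C: about +4, D: about -2. Region C is most positive.

C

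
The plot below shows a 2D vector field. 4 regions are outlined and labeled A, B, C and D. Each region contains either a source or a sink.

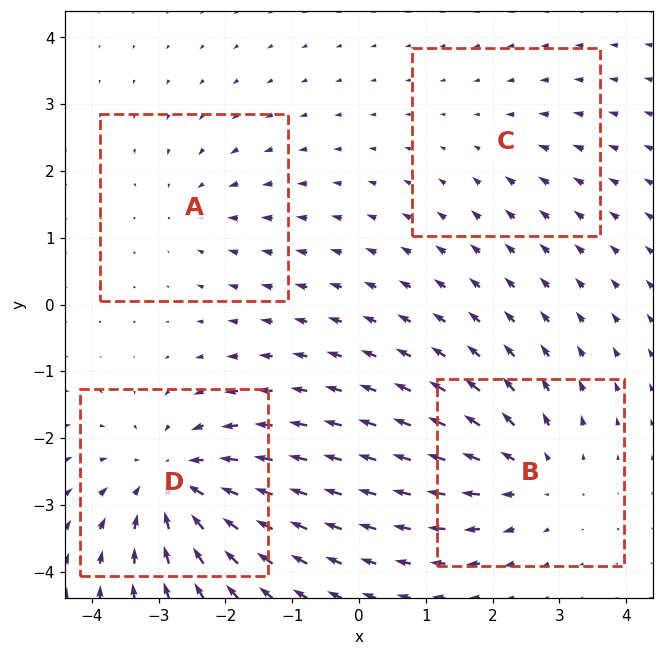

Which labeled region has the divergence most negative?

D

Divergence at each region's feature centre — A: about -3, B: about +5, C: about -2, D: about -7. Region D is most negative.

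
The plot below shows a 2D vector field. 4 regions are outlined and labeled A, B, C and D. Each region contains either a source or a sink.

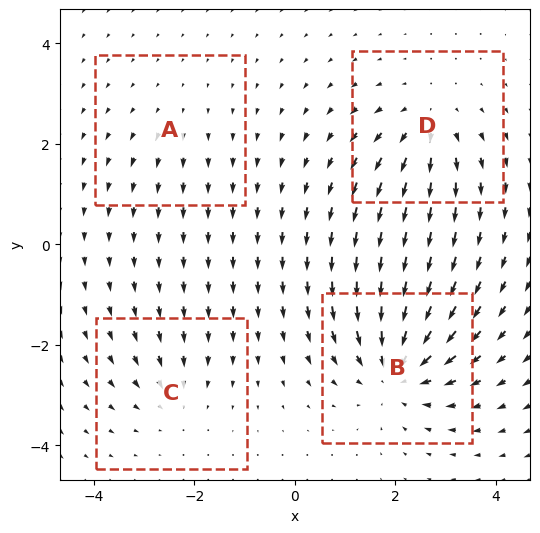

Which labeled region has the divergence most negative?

B

Divergence at each region's feature centre — A: about +2, B: about -7, C: about -3, D: about +5. Region B is most negative.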